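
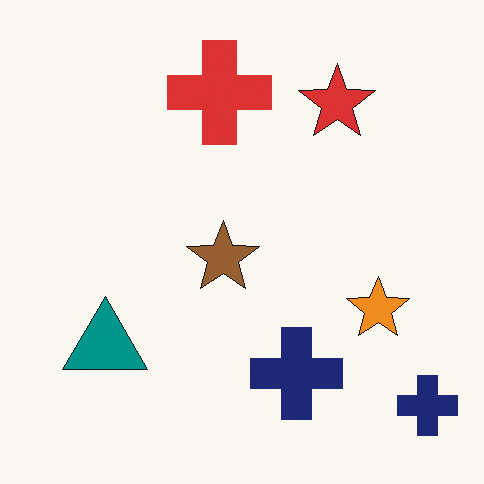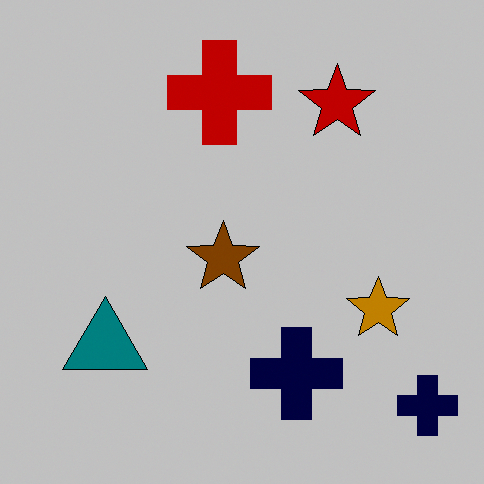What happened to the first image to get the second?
It was aggressively posterized.

Each flat color has snapped to a coarser quantized level — most visibly, the near-white background has dropped to a flat grey.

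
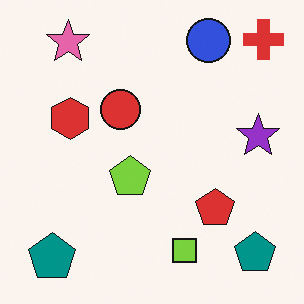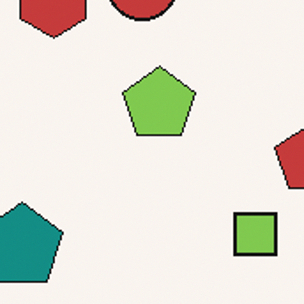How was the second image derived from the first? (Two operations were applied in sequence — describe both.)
The transformation is: slightly desaturated, then cropped to a noticeably smaller region and rescaled.

All colors are more muted and greyish — a global saturation change. The visible shapes are larger and the field of view is narrower; shapes near the original edges may be partly or wholly outside the frame — a crop-and-rescale.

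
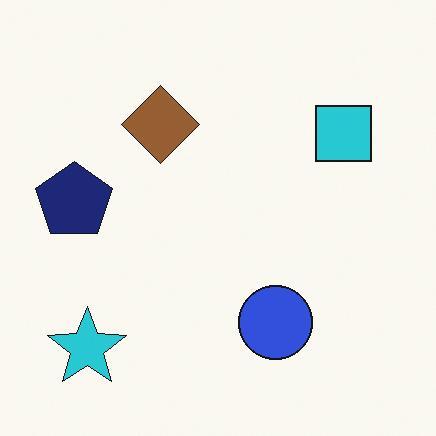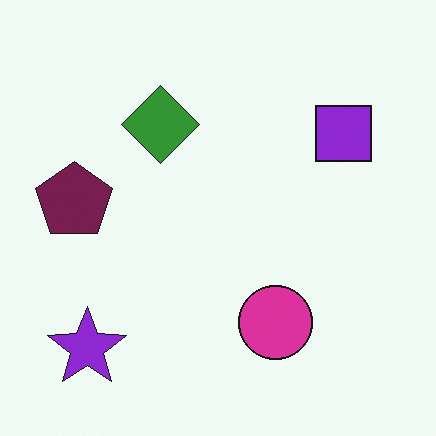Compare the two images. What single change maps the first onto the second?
Hue-shifted by a moderate amount.

Every shape's color has rotated by the same amount around the hue wheel — a uniform hue shift.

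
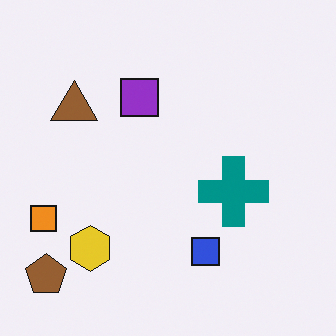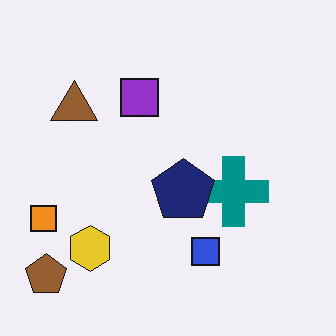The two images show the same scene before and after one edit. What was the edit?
Overlaid with an additional navy pentagon.

A navy pentagon appears in the second image that is absent from the first.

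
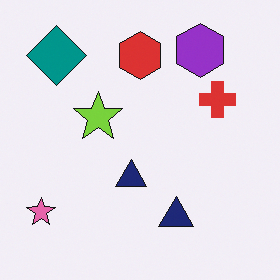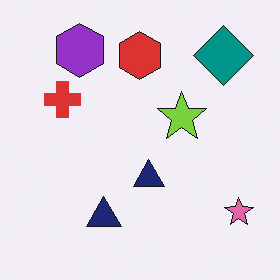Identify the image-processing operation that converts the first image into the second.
Flipped horizontally (left ↔ right).

The pink star is in the bottom-left of the first image and the bottom-right of the second — shapes on opposite sides of the vertical midline have swapped in a mirror flip.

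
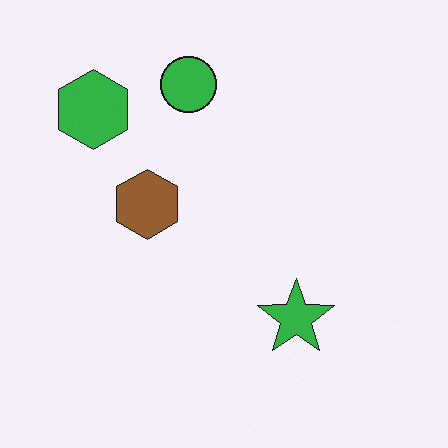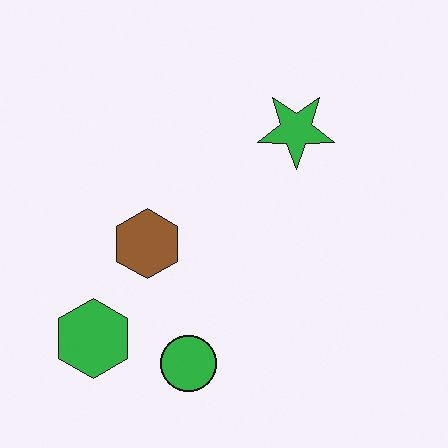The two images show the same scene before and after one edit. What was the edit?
Flipped vertically (top ↔ bottom).

The green circle is in the top of the first image and the bottom of the second — shapes on opposite sides of the horizontal midline have swapped in a mirror flip.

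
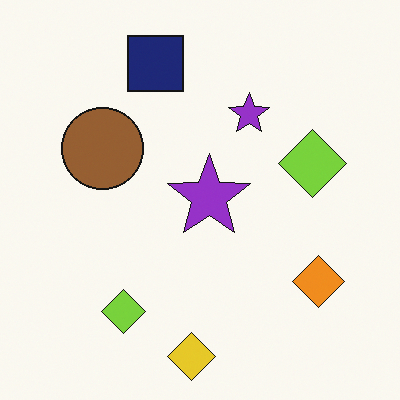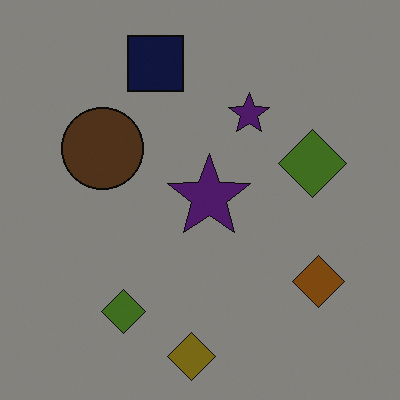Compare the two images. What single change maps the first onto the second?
It was substantially darkened.

Every pixel — background and shapes alike — is uniformly darkened.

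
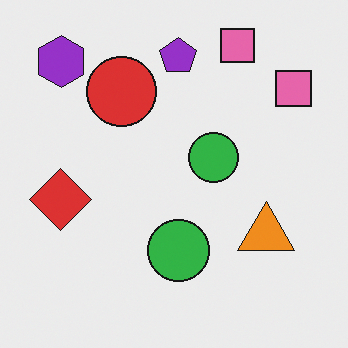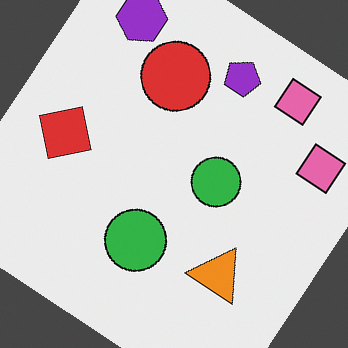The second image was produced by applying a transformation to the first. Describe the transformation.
The image was rotated clockwise by a large amount — several tens of degrees.

Every shape is tilted by the same angle and the image corners show triangular fill wedges — a whole-image rotation by a non-right angle.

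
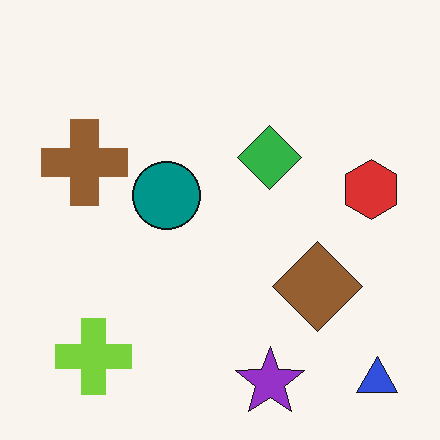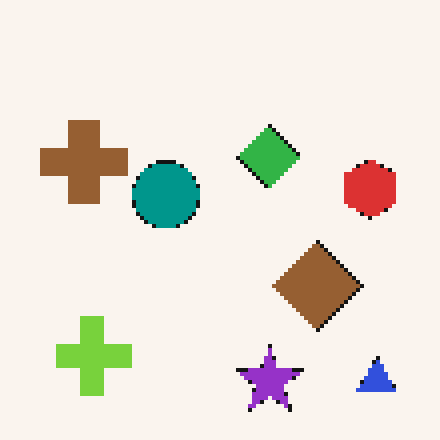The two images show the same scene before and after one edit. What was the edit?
Mildly pixelated.

Shapes are reduced to large square blocks; fine edges and outlines are lost — a downscale-then-upscale (mosaic) effect.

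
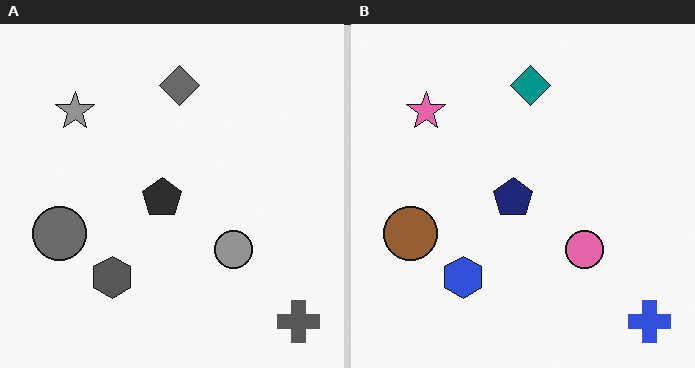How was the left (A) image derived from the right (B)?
The transformation is: converted to grayscale.

All color is removed — every shape is now a shade of grey.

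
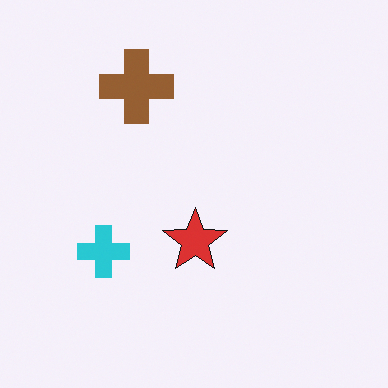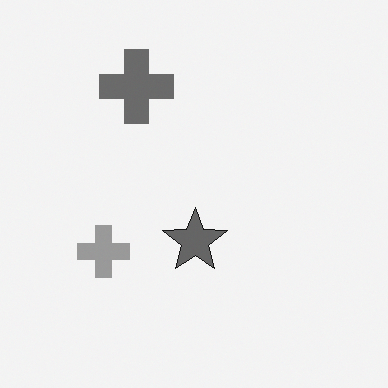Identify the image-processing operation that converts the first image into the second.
The second image is the first converted to grayscale.

All color is removed — every shape is now a shade of grey.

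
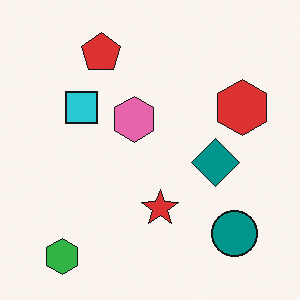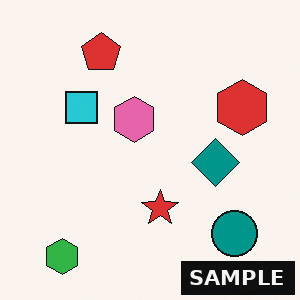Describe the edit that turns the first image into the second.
This is the original image watermarked with the text "SAMPLE" in the lower-right corner.

A dark label reading "SAMPLE" appears in the lower-right corner.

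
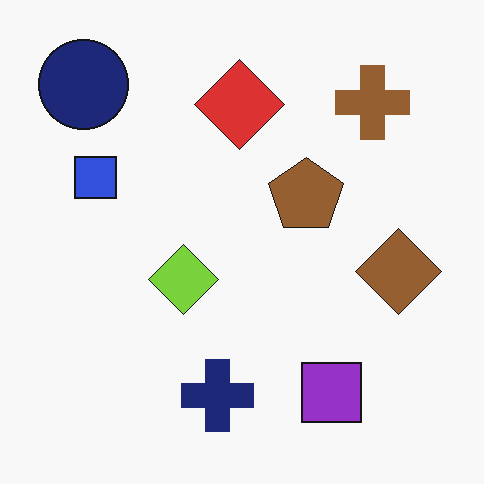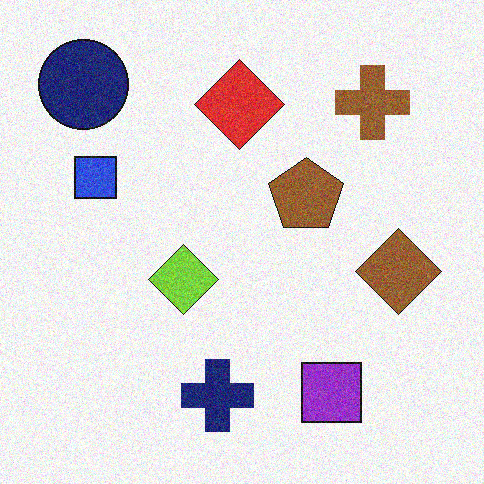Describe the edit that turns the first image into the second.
Degraded with moderate additive noise.

Random speckle covers the whole image, including the flat background.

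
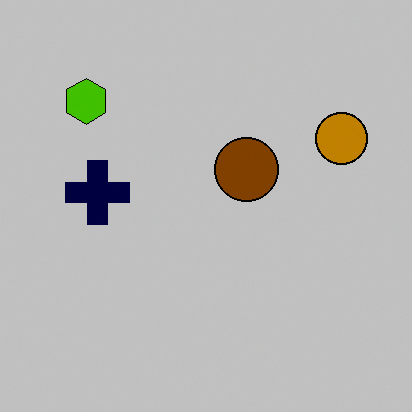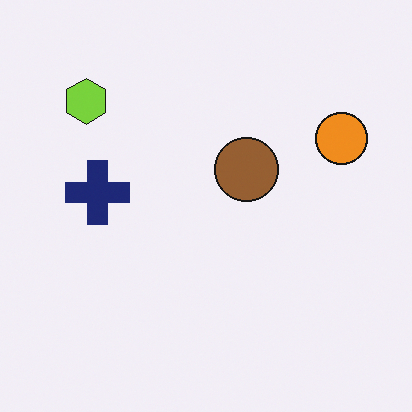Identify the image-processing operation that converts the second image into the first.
Aggressively posterized.

Each flat color has snapped to a coarser quantized level — most visibly, the near-white background has dropped to a flat grey.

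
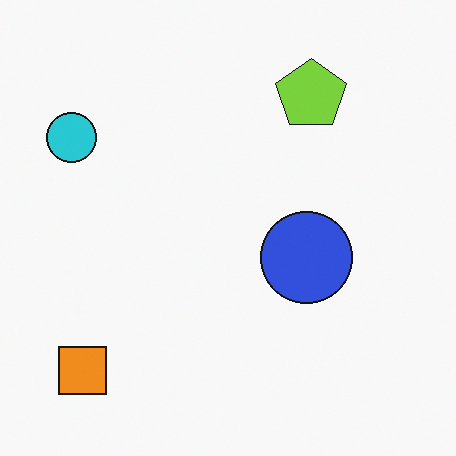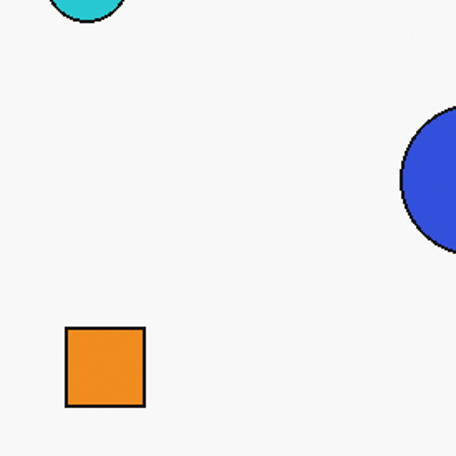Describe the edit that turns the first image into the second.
The second image is the first cropped tightly and scaled back up.

The visible shapes are larger and the field of view is narrower; shapes near the original edges may be partly or wholly outside the frame — a crop-and-rescale.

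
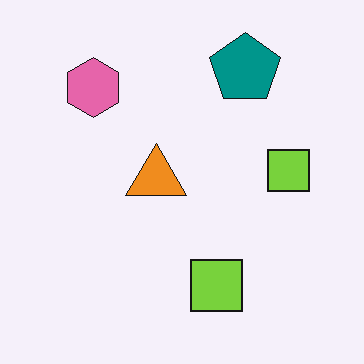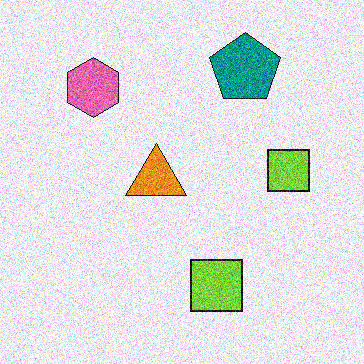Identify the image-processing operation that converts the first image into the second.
Degraded with heavy additive noise.

Random speckle covers the whole image, including the flat background.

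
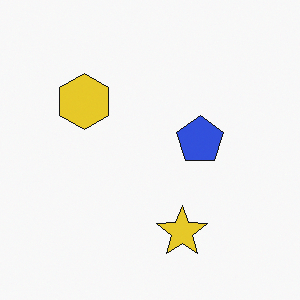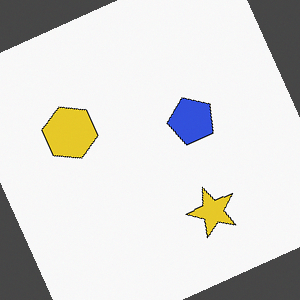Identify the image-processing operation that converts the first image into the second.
Rotated counter-clockwise by a clearly visible amount.

Every shape is tilted by the same angle and the image corners show triangular fill wedges — a whole-image rotation by a non-right angle.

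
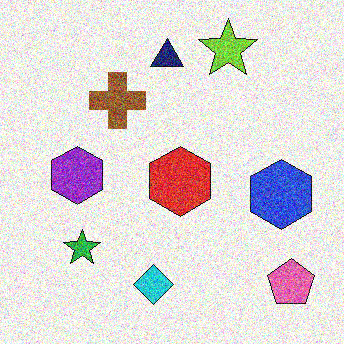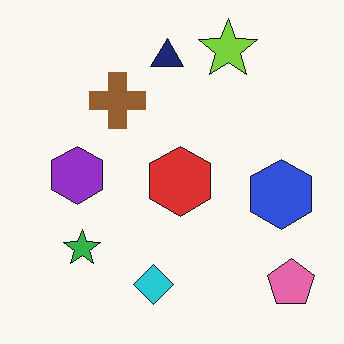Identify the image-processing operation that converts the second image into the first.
The image was degraded with strong gaussian noise.

Random speckle covers the whole image, including the flat background.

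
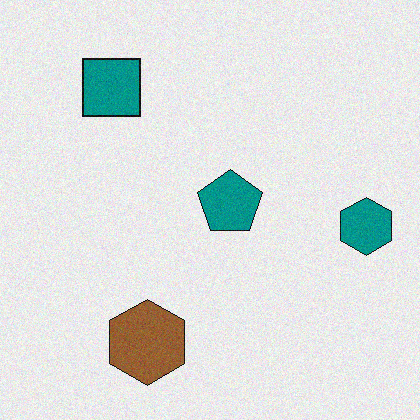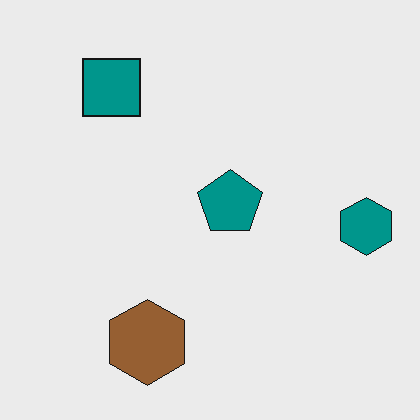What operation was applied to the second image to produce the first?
It was degraded with subtle gaussian noise.

Random speckle covers the whole image, including the flat background.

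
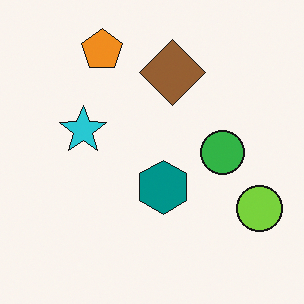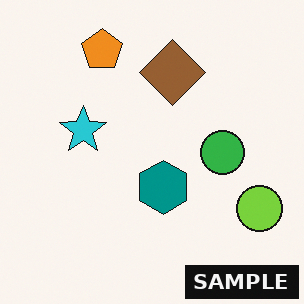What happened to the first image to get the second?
The image was watermarked with the text "SAMPLE" in the lower-right corner.

A dark label reading "SAMPLE" appears in the lower-right corner.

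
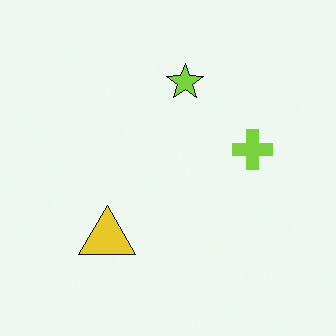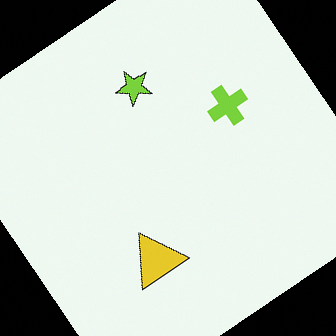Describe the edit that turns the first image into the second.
The second image is the first rotated counter-clockwise by a large amount — several tens of degrees.

Every shape is tilted by the same angle and the image corners show triangular fill wedges — a whole-image rotation by a non-right angle.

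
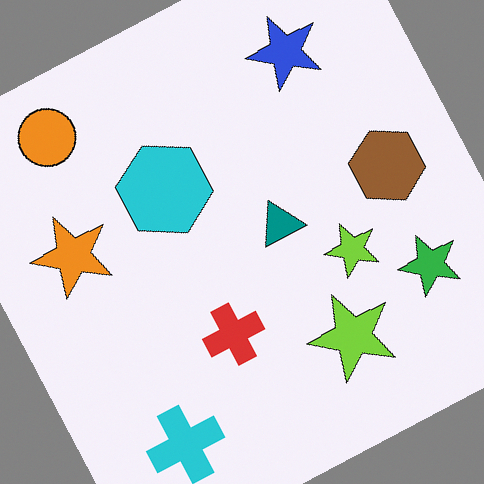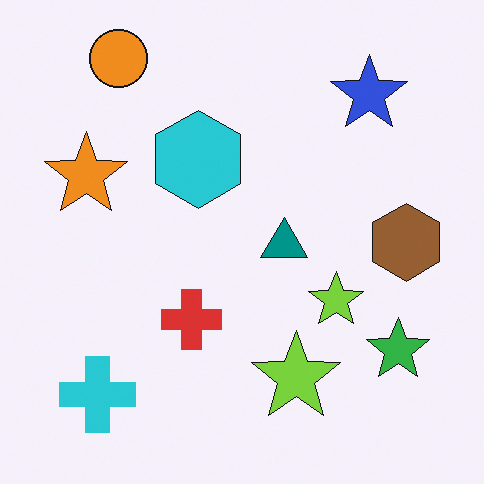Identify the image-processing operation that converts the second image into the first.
The first image is the second rotated counter-clockwise by a moderate amount.

Every shape is tilted by the same angle and the image corners show triangular fill wedges — a whole-image rotation by a non-right angle.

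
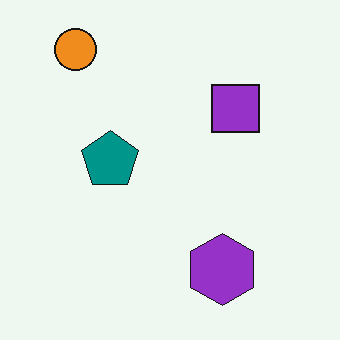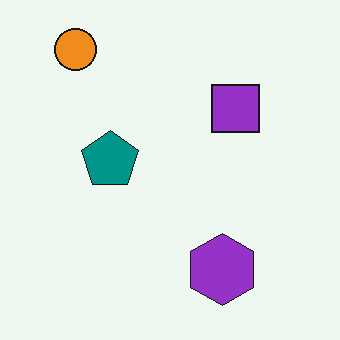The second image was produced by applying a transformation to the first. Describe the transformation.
The second image is the first given moderate JPEG compression.

Blocky 8×8 compression artifacts appear around shape edges and the flat background shows ringing — characteristic JPEG degradation.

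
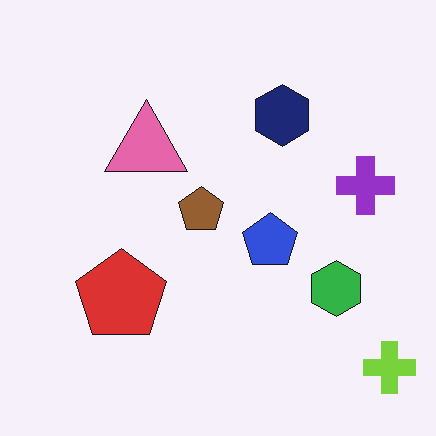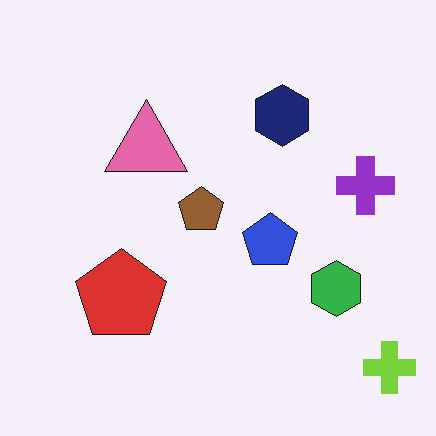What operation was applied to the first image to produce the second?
The second image is the first JPEG-compressed with visible artifacts.

Blocky 8×8 compression artifacts appear around shape edges and the flat background shows ringing — characteristic JPEG degradation.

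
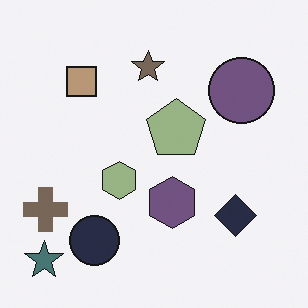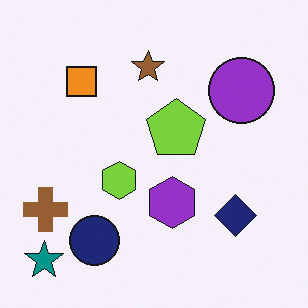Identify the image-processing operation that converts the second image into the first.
The image was made much more muted (saturation change).

All colors are more muted and greyish — a global saturation change.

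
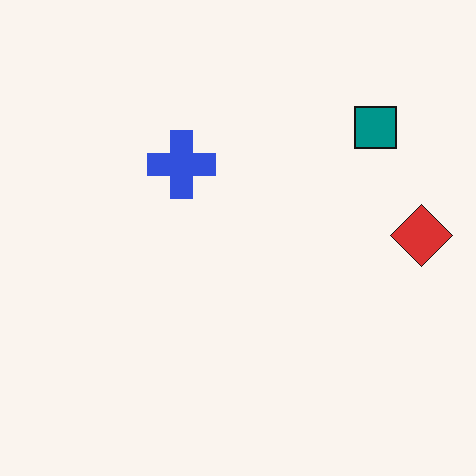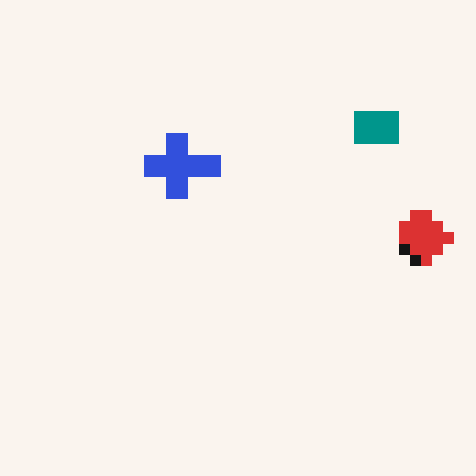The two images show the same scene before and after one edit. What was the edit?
It was heavily pixelated into large blocks.

Shapes are reduced to large square blocks; fine edges and outlines are lost — a downscale-then-upscale (mosaic) effect.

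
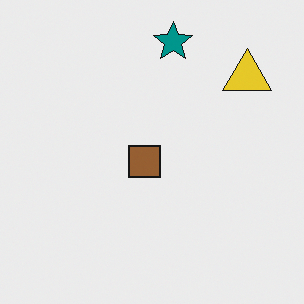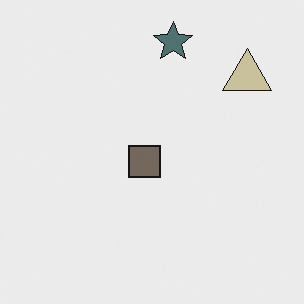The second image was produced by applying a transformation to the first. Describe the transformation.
This is the original image made much more muted (saturation change).

All colors are more muted and greyish — a global saturation change.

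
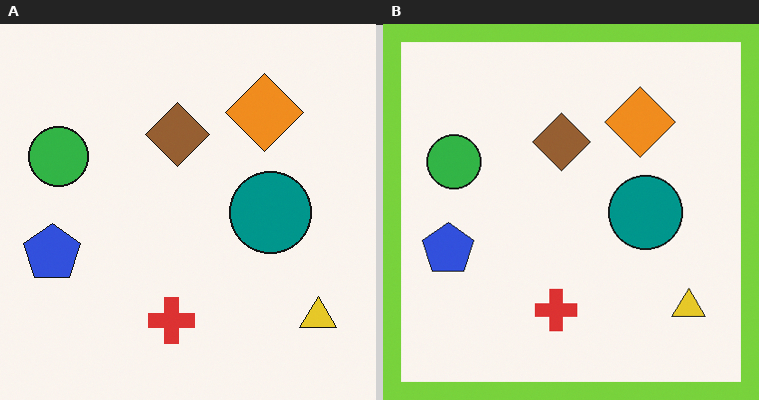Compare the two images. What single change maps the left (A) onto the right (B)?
This is the original image framed with a lime border.

A solid lime frame runs around the edge of the right (B) image, with the content slightly shrunk inside it.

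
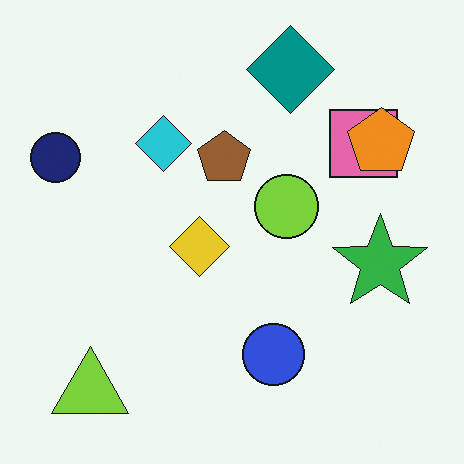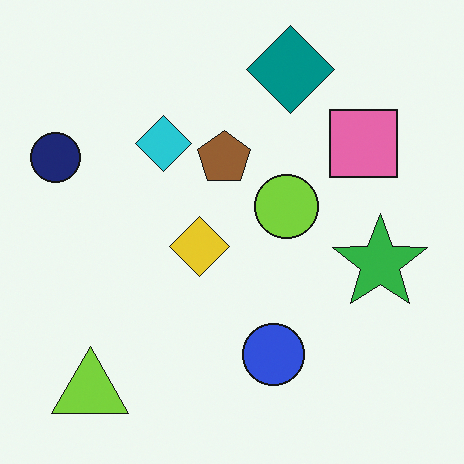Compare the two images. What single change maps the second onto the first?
The transformation is: overlaid with an additional orange pentagon.

An orange pentagon appears in the first image that is absent from the second.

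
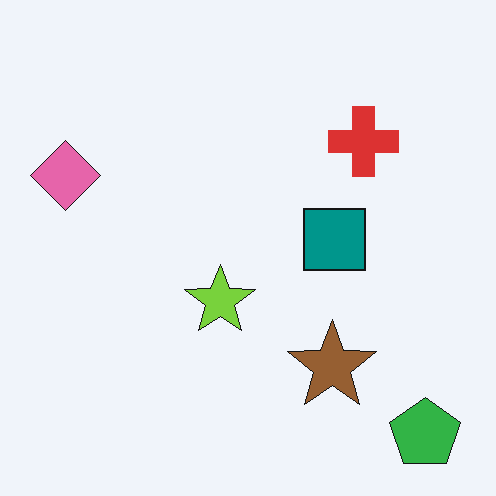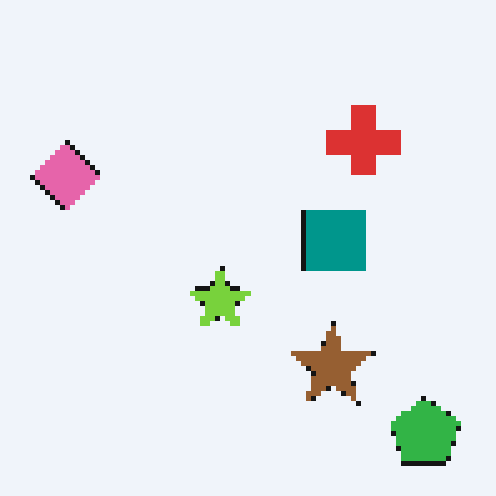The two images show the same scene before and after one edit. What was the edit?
The image was mildly pixelated.

Shapes are reduced to large square blocks; fine edges and outlines are lost — a downscale-then-upscale (mosaic) effect.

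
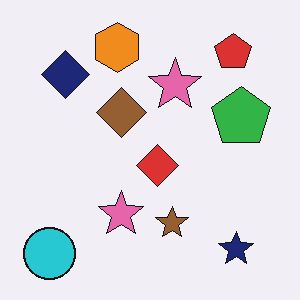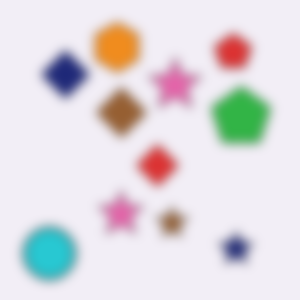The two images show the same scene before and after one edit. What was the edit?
The image was heavily blurred.

Shape edges and outlines are uniformly softened across the whole image.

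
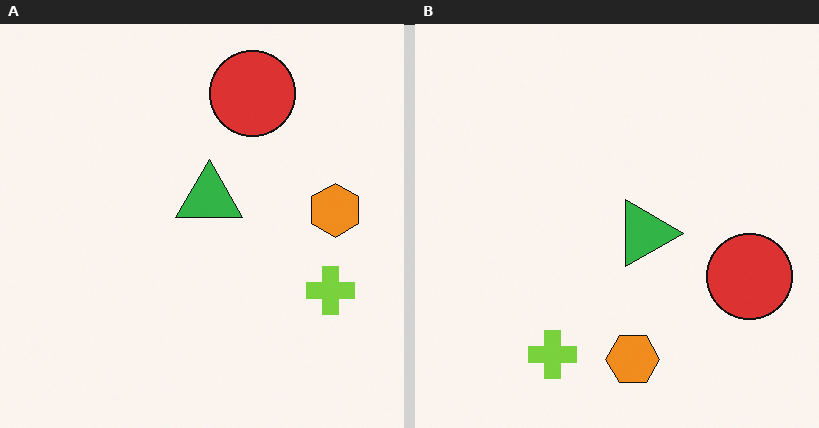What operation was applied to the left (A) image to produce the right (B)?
The right (B) image is the left (A) rotated 90° clockwise.

The lime cross sits in the right of the left (A) image and the bottom of the right (B) — consistent with a whole-image 90° clockwise rotation.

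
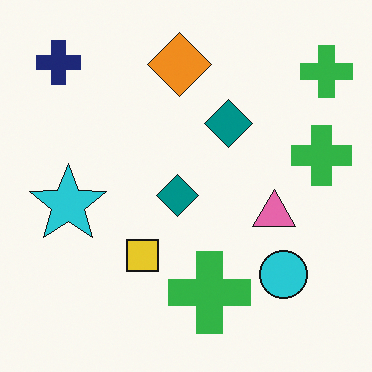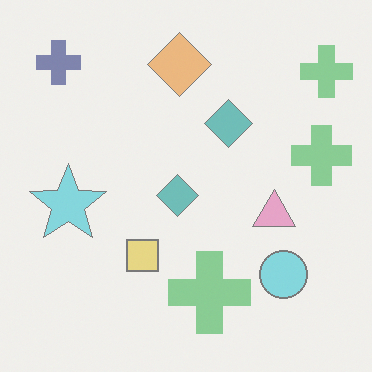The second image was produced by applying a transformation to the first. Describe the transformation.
The second image is the first given much lower contrast.

Tones are pushed toward mid-grey across the whole image — a global contrast change.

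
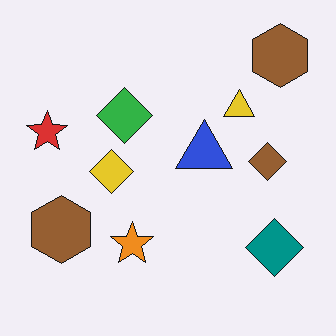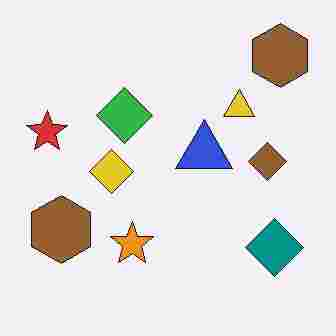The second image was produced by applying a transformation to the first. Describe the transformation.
It was degraded with heavy JPEG compression.

Blocky 8×8 compression artifacts appear around shape edges and the flat background shows ringing — characteristic JPEG degradation.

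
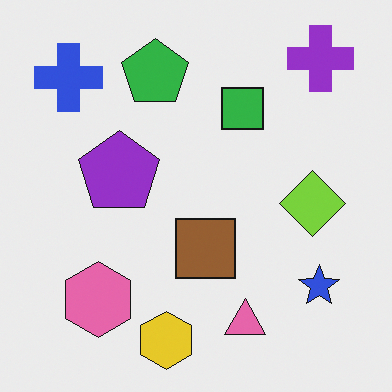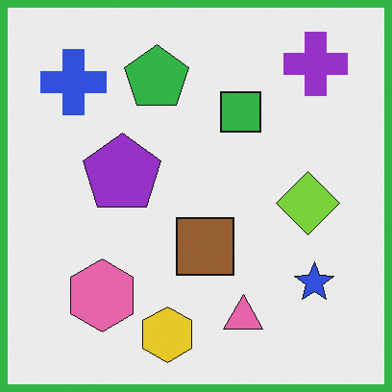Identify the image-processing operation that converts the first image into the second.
This is the original image framed with a green border.

A solid green frame runs around the edge of the second image, with the content slightly shrunk inside it.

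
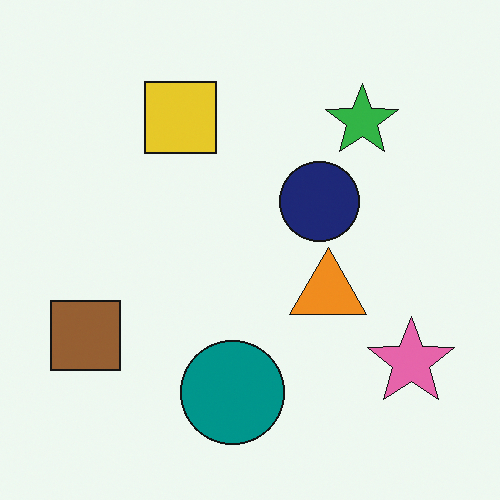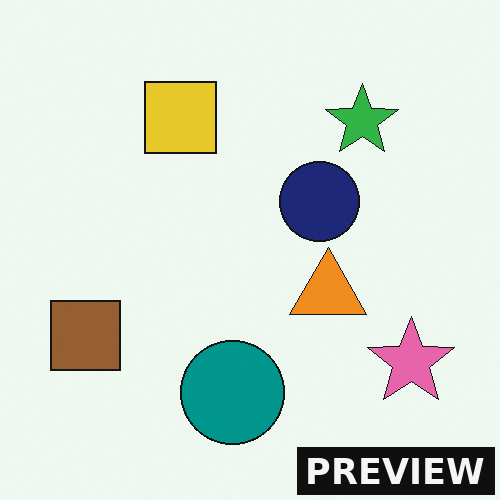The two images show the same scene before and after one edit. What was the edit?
The transformation is: watermarked with the text "PREVIEW" in the lower-right corner.

A dark label reading "PREVIEW" appears in the lower-right corner.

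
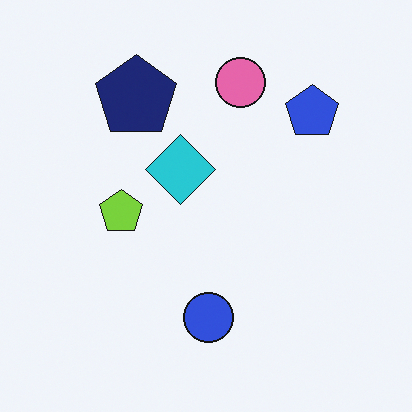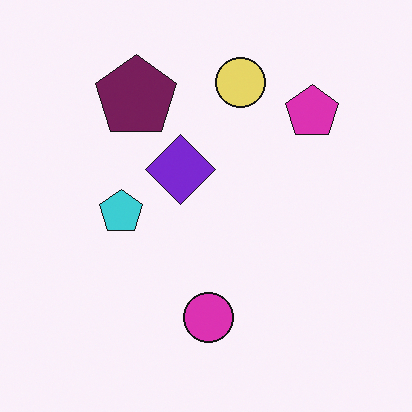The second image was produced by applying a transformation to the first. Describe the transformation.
This is the original image hue-shifted by a moderate amount.

Every shape's color has rotated by the same amount around the hue wheel — a uniform hue shift.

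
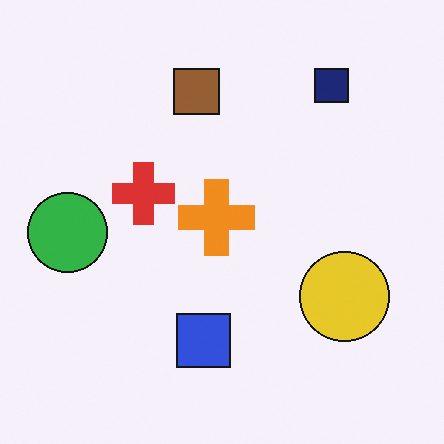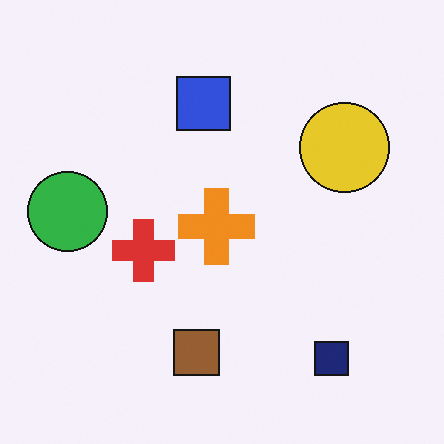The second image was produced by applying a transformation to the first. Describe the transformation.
This is the original image flipped vertically (top ↔ bottom).

The navy square is in the top-right of the first image and the bottom-right of the second — shapes on opposite sides of the horizontal midline have swapped in a mirror flip.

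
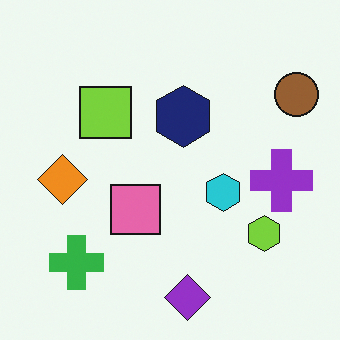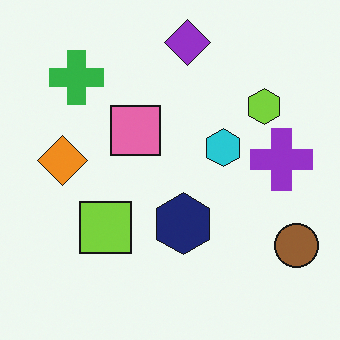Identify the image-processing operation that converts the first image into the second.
This is the original image flipped vertically (top ↔ bottom).

The purple diamond is in the bottom of the first image and the top of the second — shapes on opposite sides of the horizontal midline have swapped in a mirror flip.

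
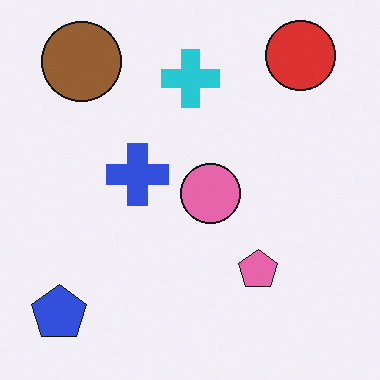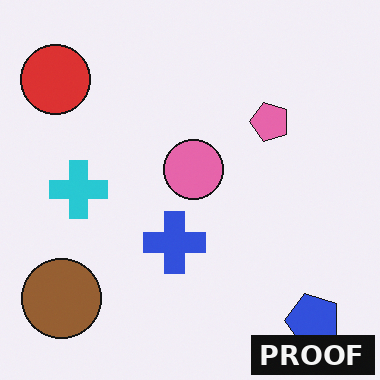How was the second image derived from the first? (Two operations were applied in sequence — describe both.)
Rotated 90° counter-clockwise, then watermarked with the text "PROOF" in the lower-right corner.

The blue pentagon sits in the bottom-left of the first image and the bottom-right of the second — consistent with a whole-image 90° counter-clockwise rotation. A dark label reading "PROOF" appears in the lower-right corner.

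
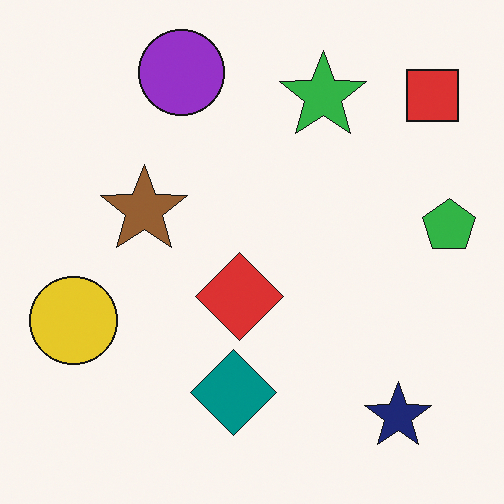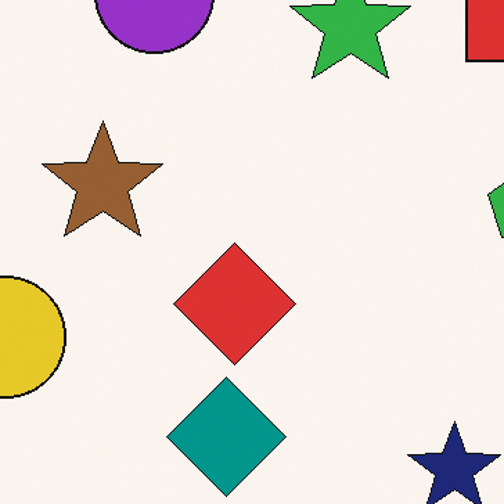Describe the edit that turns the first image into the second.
The transformation is: cropped to a modestly smaller region and rescaled.

The visible shapes are larger and the field of view is narrower; shapes near the original edges may be partly or wholly outside the frame — a crop-and-rescale.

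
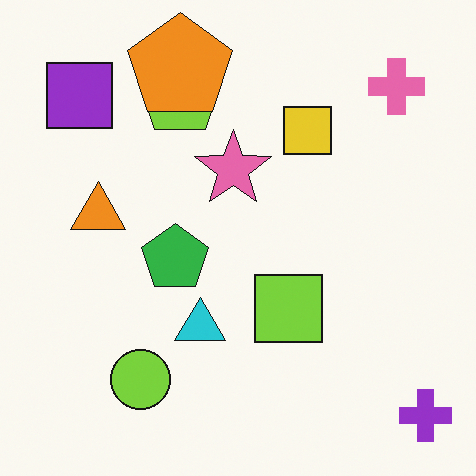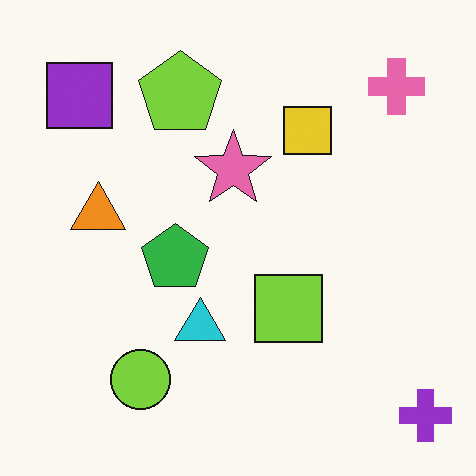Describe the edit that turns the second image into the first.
It was overlaid with an additional orange pentagon.

An orange pentagon appears in the first image that is absent from the second.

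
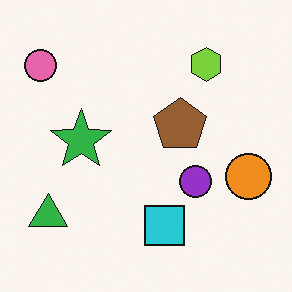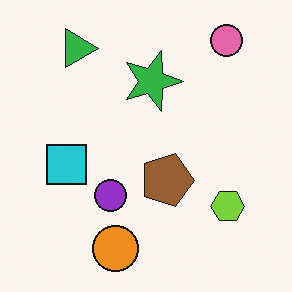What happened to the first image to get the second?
The image was rotated 90° clockwise.

The pink circle sits in the top-left of the first image and the top-right of the second — consistent with a whole-image 90° clockwise rotation.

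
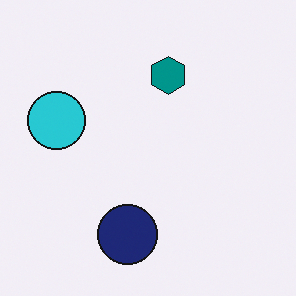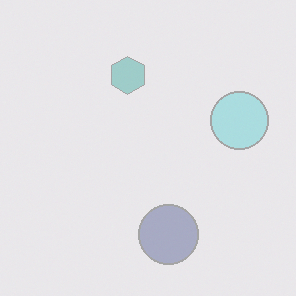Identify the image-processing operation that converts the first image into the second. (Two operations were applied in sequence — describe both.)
The transformation is: flipped horizontally (left ↔ right), then given much lower contrast.

The cyan circle is in the left of the first image and the right of the second — shapes on opposite sides of the vertical midline have swapped in a mirror flip. Tones are pushed toward mid-grey across the whole image — a global contrast change.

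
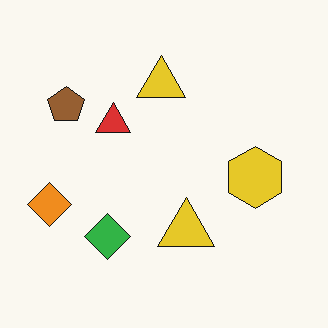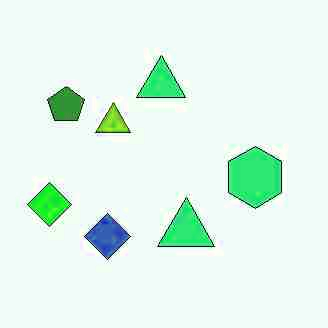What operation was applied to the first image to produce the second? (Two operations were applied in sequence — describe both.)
The second image is the first degraded with heavy JPEG compression, then hue-shifted by a moderate amount.

Blocky 8×8 compression artifacts appear around shape edges and the flat background shows ringing — characteristic JPEG degradation. Every shape's color has rotated by the same amount around the hue wheel — a uniform hue shift.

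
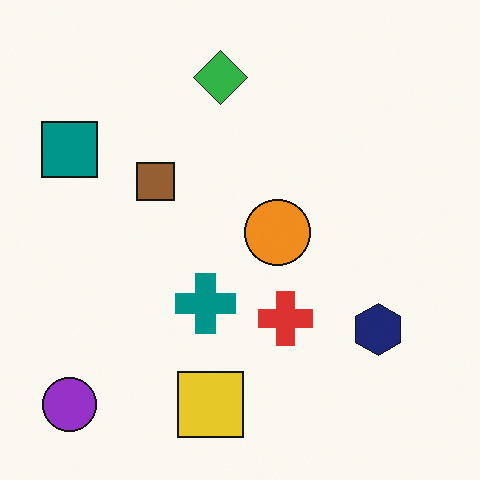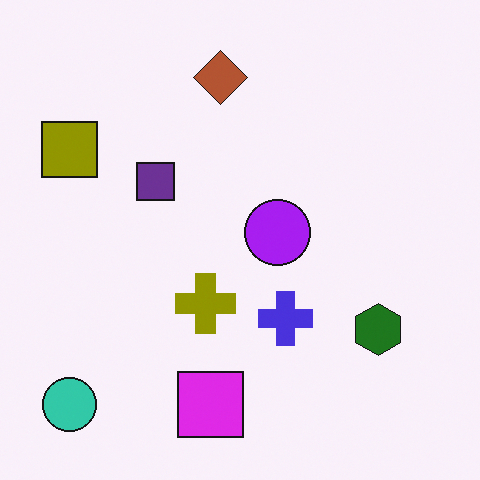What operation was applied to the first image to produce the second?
Hue-shifted through roughly half the color wheel.

Every shape's color has rotated by the same amount around the hue wheel — a uniform hue shift.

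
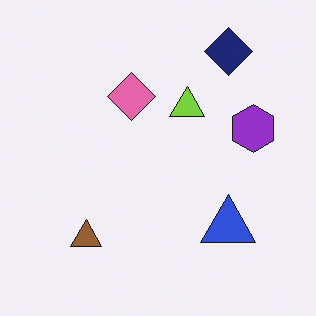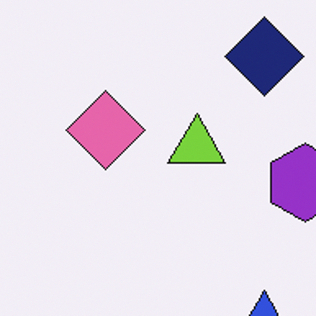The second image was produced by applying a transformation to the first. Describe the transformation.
This is the original image cropped tightly and scaled back up.

The visible shapes are larger and the field of view is narrower; shapes near the original edges may be partly or wholly outside the frame — a crop-and-rescale.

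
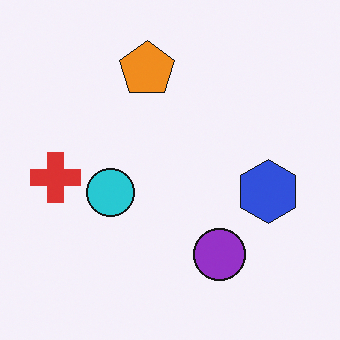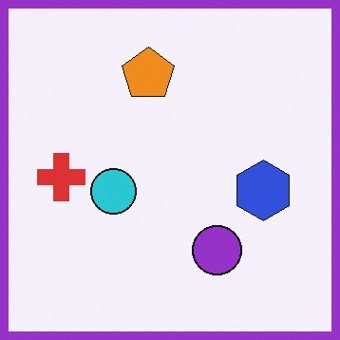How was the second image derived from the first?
The image was framed with a purple border.

A solid purple frame runs around the edge of the second image, with the content slightly shrunk inside it.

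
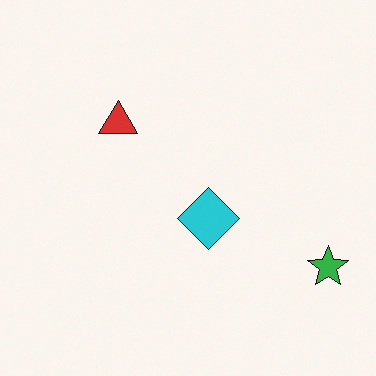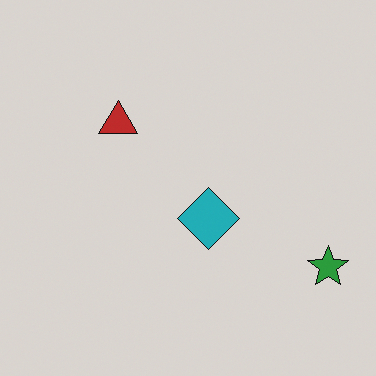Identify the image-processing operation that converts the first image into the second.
The transformation is: darkened a little.

Every pixel — background and shapes alike — is uniformly darkened.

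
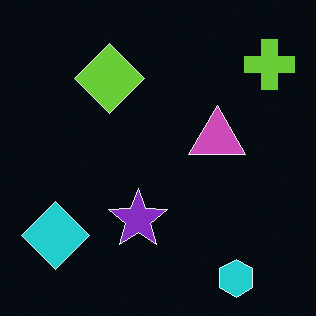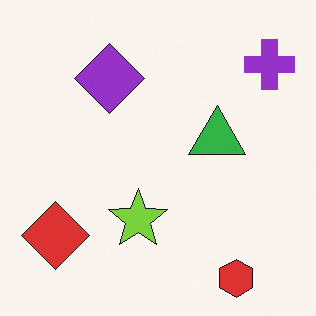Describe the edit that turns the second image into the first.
This is the original image color-inverted (negative).

The light background has become dark and every shape's color is its complement — a photographic negative.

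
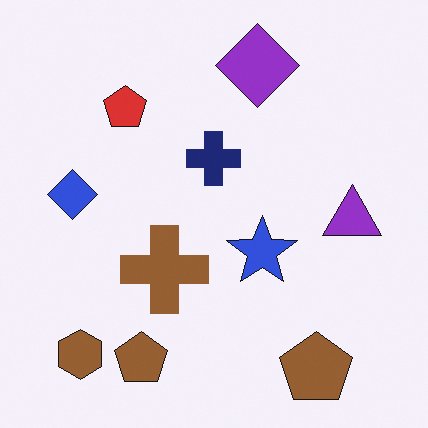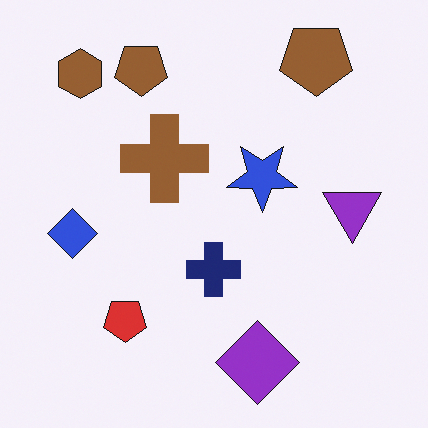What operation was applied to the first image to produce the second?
It was flipped vertically (top ↔ bottom).

The purple diamond is in the top of the first image and the bottom of the second — shapes on opposite sides of the horizontal midline have swapped in a mirror flip.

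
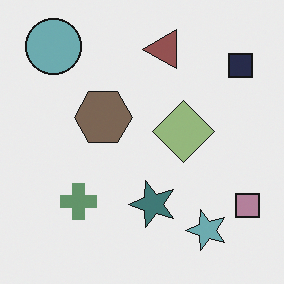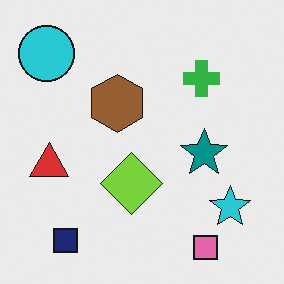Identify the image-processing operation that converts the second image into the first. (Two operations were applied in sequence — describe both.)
The first image is the second transposed (reflected across the top-left ↔ bottom-right diagonal), then heavily desaturated.

Shapes have swapped their row and column positions — what was in the top-right is now in the bottom-left — a diagonal reflection. All colors are more muted and greyish — a global saturation change.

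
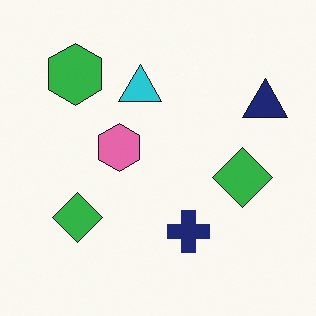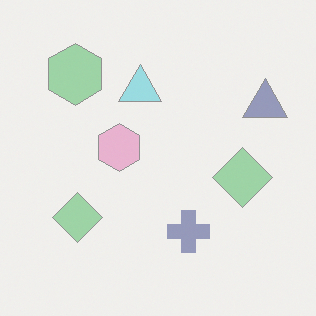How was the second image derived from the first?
The second image is the first washed out (contrast reduced).

Tones are pushed toward mid-grey across the whole image — a global contrast change.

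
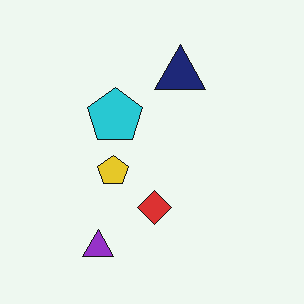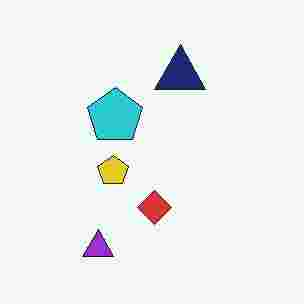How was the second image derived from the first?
The second image is the first degraded with heavy JPEG compression.

Blocky 8×8 compression artifacts appear around shape edges and the flat background shows ringing — characteristic JPEG degradation.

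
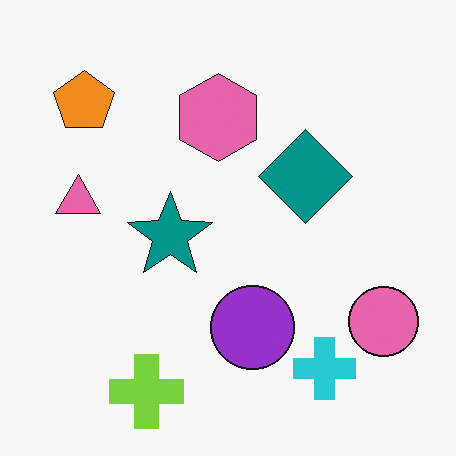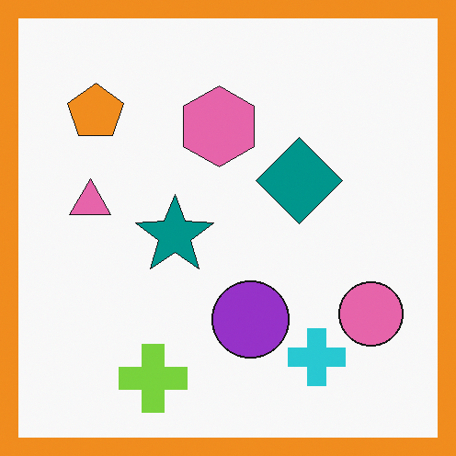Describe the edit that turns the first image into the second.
The second image is the first framed with a orange border.

A solid orange frame runs around the edge of the second image, with the content slightly shrunk inside it.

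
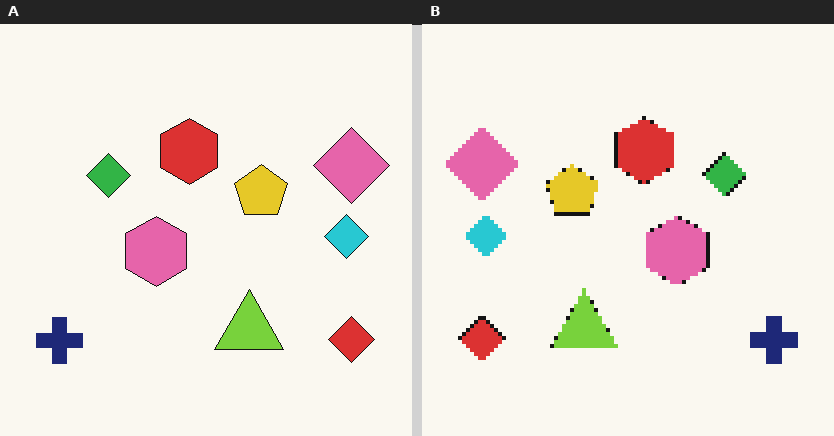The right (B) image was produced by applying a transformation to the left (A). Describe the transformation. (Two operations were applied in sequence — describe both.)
It was flipped horizontally (left ↔ right), then mildly pixelated.

The navy cross is in the bottom-left of the left (A) image and the bottom-right of the right (B) — shapes on opposite sides of the vertical midline have swapped in a mirror flip. Shapes are reduced to large square blocks; fine edges and outlines are lost — a downscale-then-upscale (mosaic) effect.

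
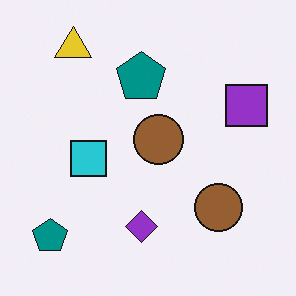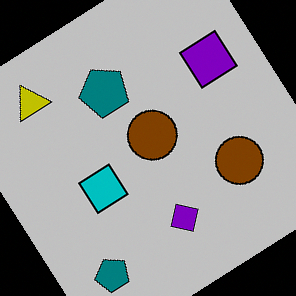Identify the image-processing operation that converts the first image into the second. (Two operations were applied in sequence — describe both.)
Aggressively posterized, then rotated counter-clockwise by a large amount — several tens of degrees.

Each flat color has snapped to a coarser quantized level — most visibly, the near-white background has dropped to a flat grey. Every shape is tilted by the same angle and the image corners show triangular fill wedges — a whole-image rotation by a non-right angle.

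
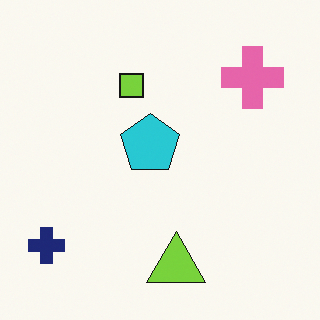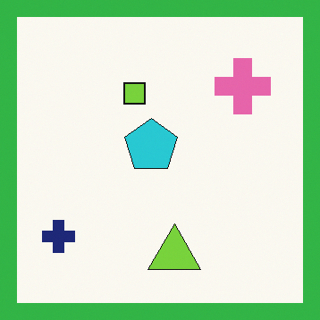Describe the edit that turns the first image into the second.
The image was framed with a green border.

A solid green frame runs around the edge of the second image, with the content slightly shrunk inside it.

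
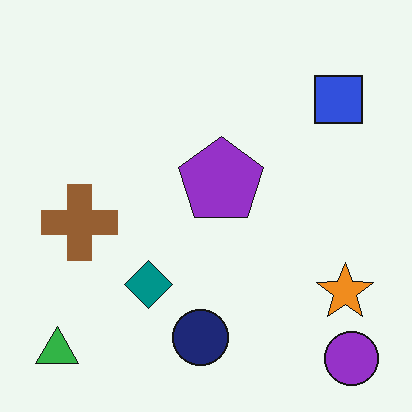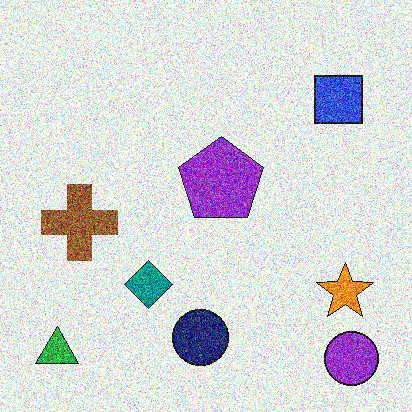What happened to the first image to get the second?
This is the original image degraded with a thick layer of grain.

Random speckle covers the whole image, including the flat background.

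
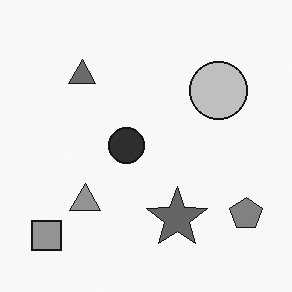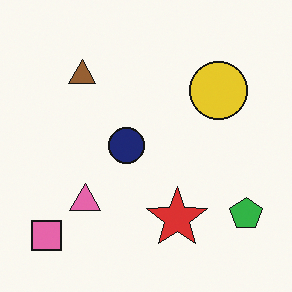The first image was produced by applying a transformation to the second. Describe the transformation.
The image was converted to grayscale.

All color is removed — every shape is now a shade of grey.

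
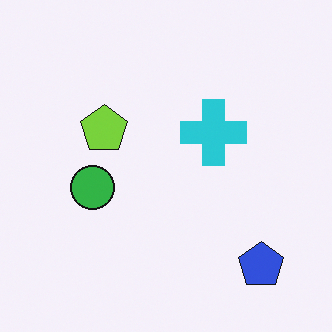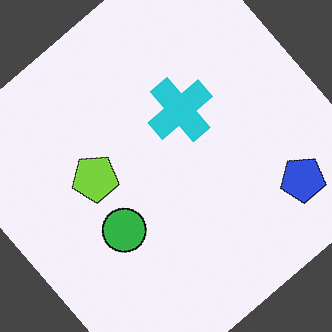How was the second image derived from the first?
It was rotated counter-clockwise by a large amount — several tens of degrees.

Every shape is tilted by the same angle and the image corners show triangular fill wedges — a whole-image rotation by a non-right angle.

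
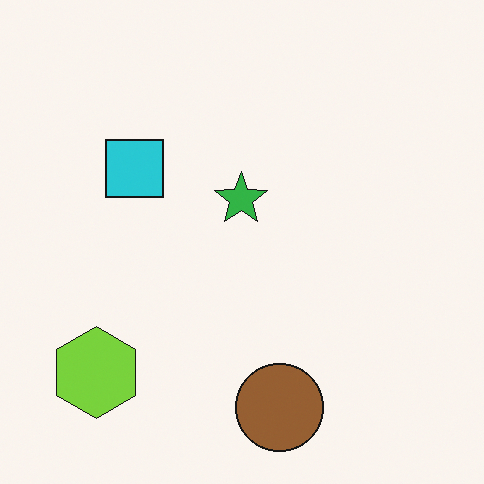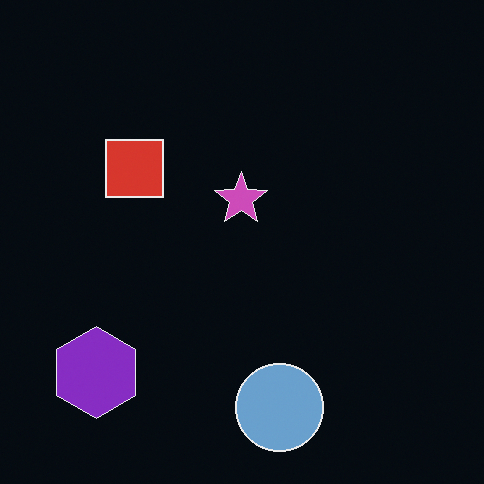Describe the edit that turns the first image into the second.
The image was color-inverted (negative).

The light background has become dark and every shape's color is its complement — a photographic negative.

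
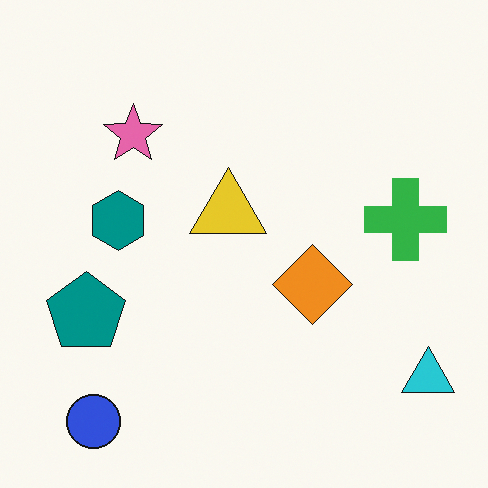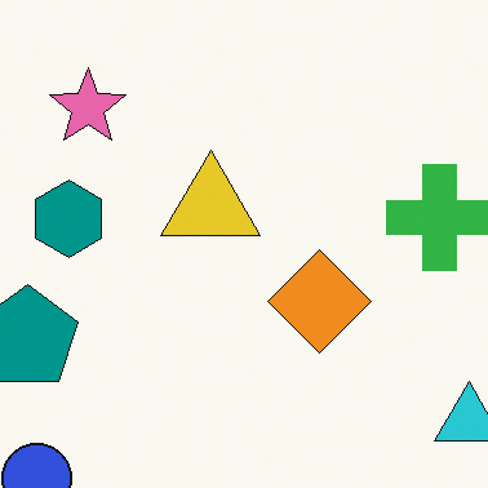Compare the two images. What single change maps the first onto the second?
The second image is the first cropped slightly and scaled back up.

The visible shapes are larger and the field of view is narrower; shapes near the original edges may be partly or wholly outside the frame — a crop-and-rescale.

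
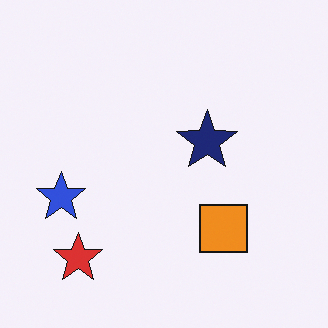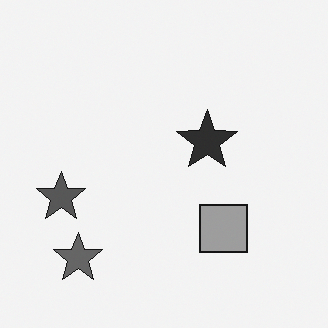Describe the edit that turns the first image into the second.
This is the original image converted to grayscale.

All color is removed — every shape is now a shade of grey.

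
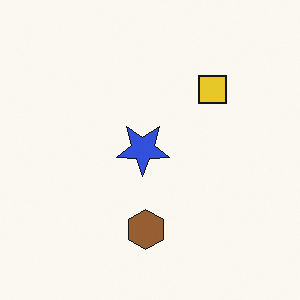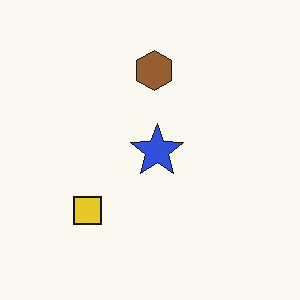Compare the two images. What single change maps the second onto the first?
This is the original image rotated 180°.

The yellow square sits in the bottom-left of the second image and the top-right of the first — consistent with a whole-image 180° rotation.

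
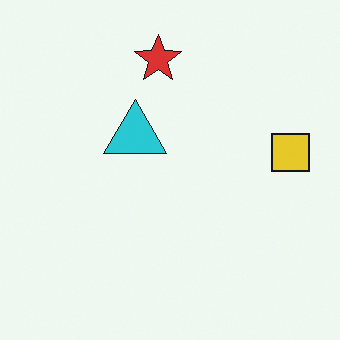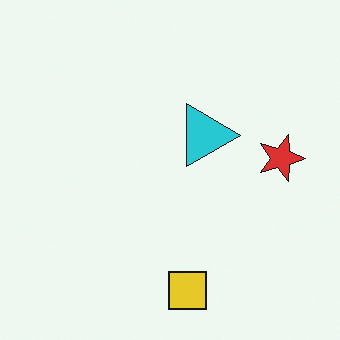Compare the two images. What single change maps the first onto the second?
Rotated 90° clockwise.

The yellow square sits in the right of the first image and the bottom of the second — consistent with a whole-image 90° clockwise rotation.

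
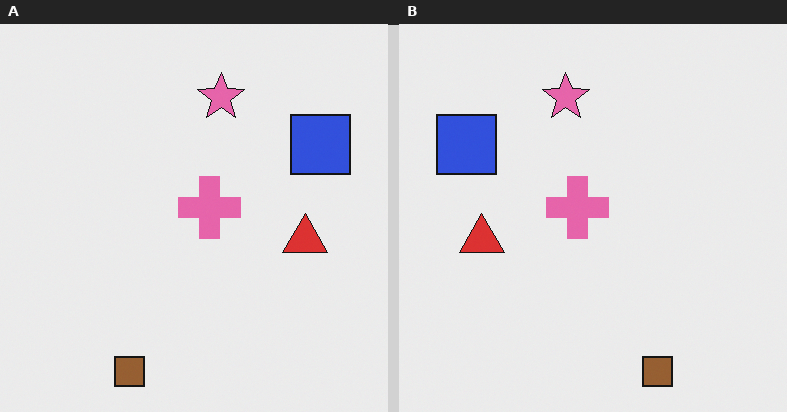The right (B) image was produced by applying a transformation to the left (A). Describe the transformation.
The transformation is: flipped horizontally (left ↔ right).

The blue square is in the top-right of the left (A) image and the top-left of the right (B) — shapes on opposite sides of the vertical midline have swapped in a mirror flip.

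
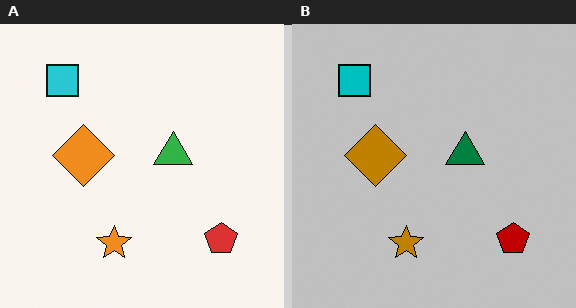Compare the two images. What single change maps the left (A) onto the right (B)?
This is the original image aggressively posterized.

Each flat color has snapped to a coarser quantized level — most visibly, the near-white background has dropped to a flat grey.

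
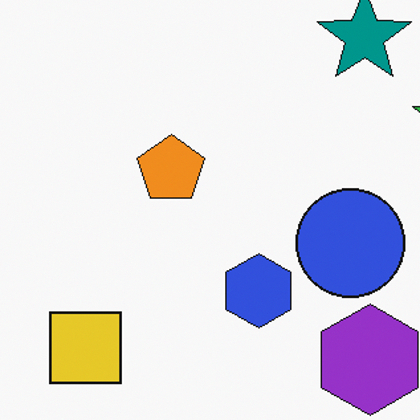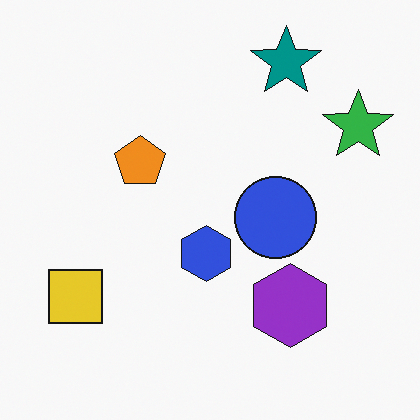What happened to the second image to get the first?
The first image is the second cropped to a modestly smaller region and rescaled.

The visible shapes are larger and the field of view is narrower; shapes near the original edges may be partly or wholly outside the frame — a crop-and-rescale.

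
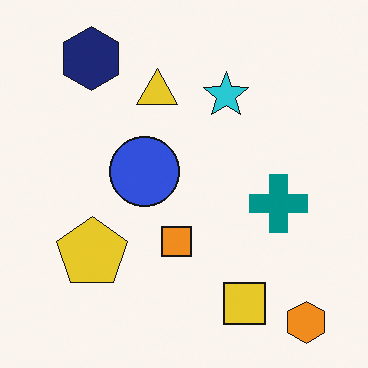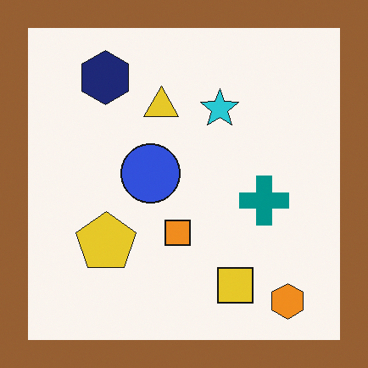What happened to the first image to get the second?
The transformation is: framed with a brown border.

A solid brown frame runs around the edge of the second image, with the content slightly shrunk inside it.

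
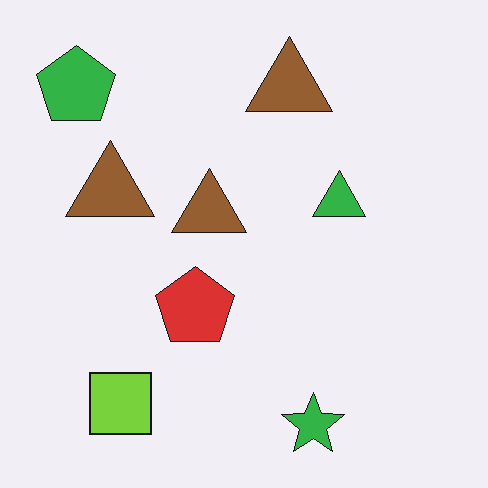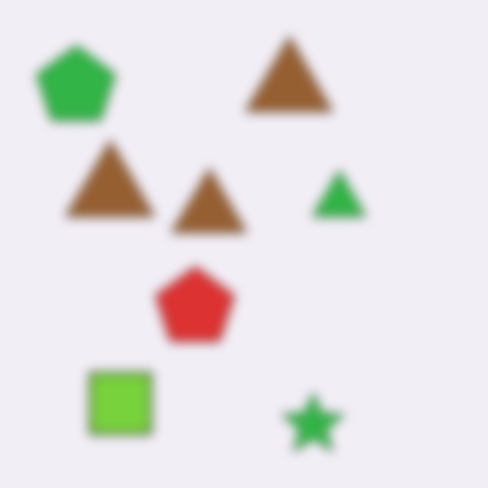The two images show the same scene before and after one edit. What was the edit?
The transformation is: strongly gaussian-blurred.

Shape edges and outlines are uniformly softened across the whole image.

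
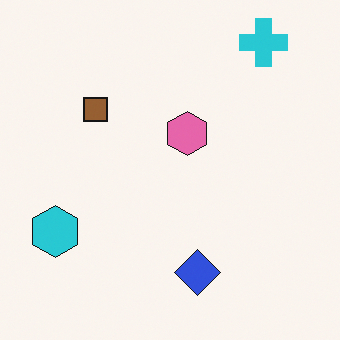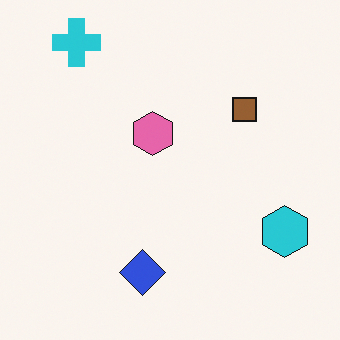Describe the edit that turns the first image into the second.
The image was flipped horizontally (left ↔ right).

The cyan hexagon is in the bottom-left of the first image and the bottom-right of the second — shapes on opposite sides of the vertical midline have swapped in a mirror flip.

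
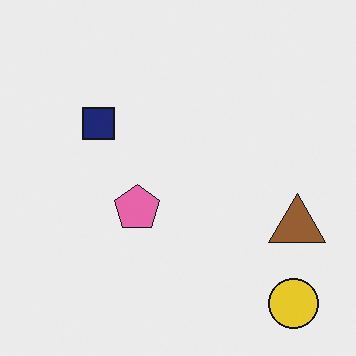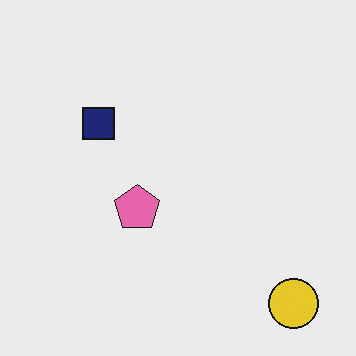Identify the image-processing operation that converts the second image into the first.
The transformation is: overlaid with an additional brown triangle.

A brown triangle appears in the first image that is absent from the second.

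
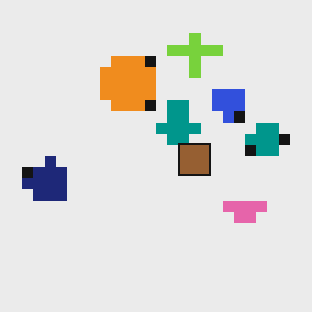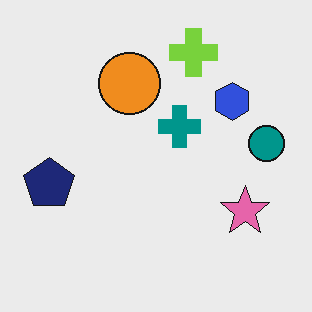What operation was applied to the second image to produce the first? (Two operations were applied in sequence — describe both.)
This is the original image coarsely pixelated, then overlaid with an additional brown square.

Shapes are reduced to large square blocks; fine edges and outlines are lost — a downscale-then-upscale (mosaic) effect. A brown square appears in the first image that is absent from the second.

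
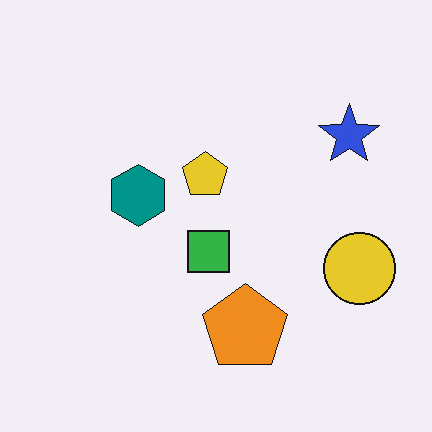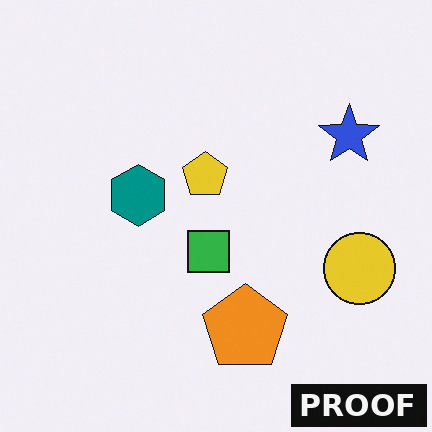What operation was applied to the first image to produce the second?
This is the original image watermarked with the text "PROOF" in the lower-right corner.

A dark label reading "PROOF" appears in the lower-right corner.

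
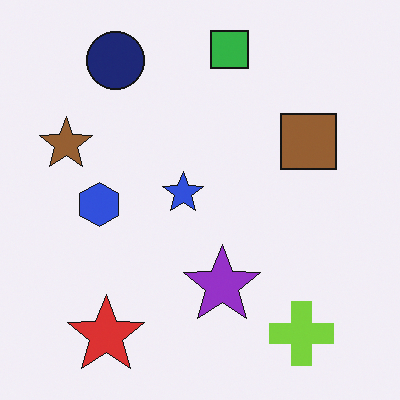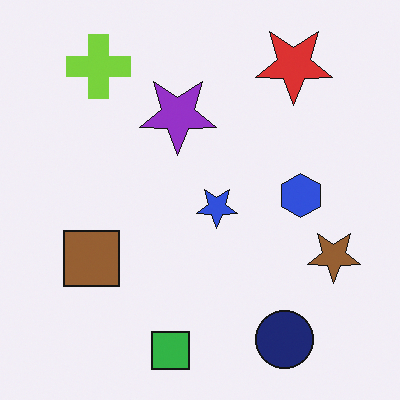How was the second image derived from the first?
This is the original image rotated 180°.

The lime cross sits in the bottom-right of the first image and the top-left of the second — consistent with a whole-image 180° rotation.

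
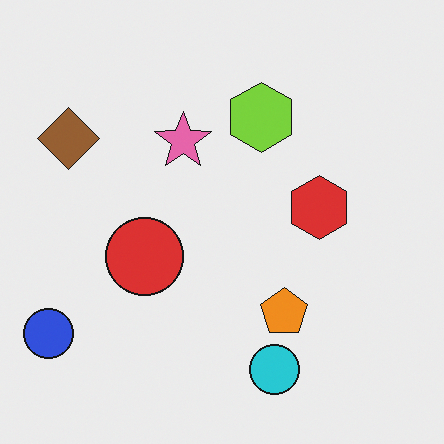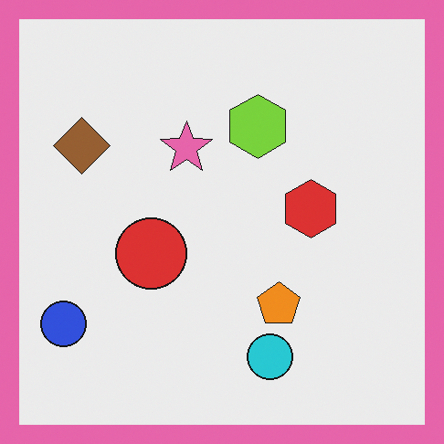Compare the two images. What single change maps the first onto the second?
The second image is the first framed with a pink border.

A solid pink frame runs around the edge of the second image, with the content slightly shrunk inside it.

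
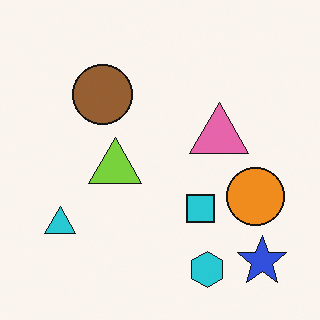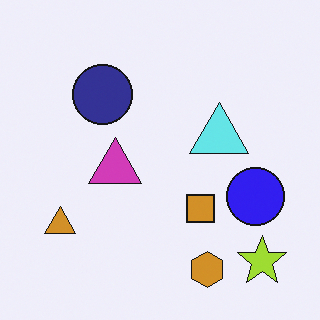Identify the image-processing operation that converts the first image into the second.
This is the original image hue-shifted by a large amount.

Every shape's color has rotated by the same amount around the hue wheel — a uniform hue shift.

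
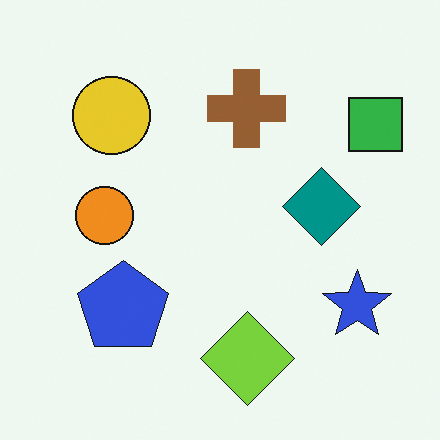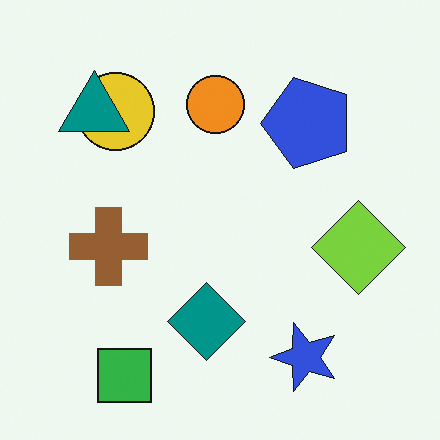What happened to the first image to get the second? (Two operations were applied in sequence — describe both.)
It was transposed (reflected across the top-left ↔ bottom-right diagonal), then overlaid with an additional teal triangle.

Shapes have swapped their row and column positions — what was in the top-right is now in the bottom-left — a diagonal reflection. A teal triangle appears in the second image that is absent from the first.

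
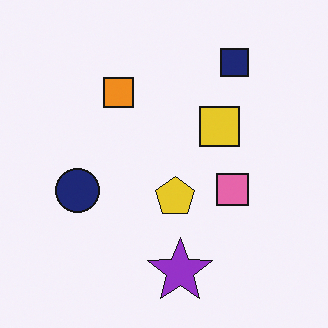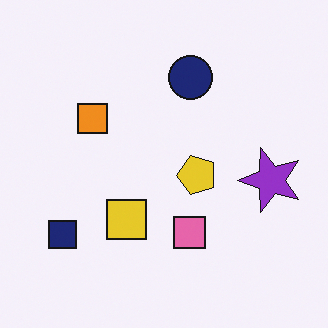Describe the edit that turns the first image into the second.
This is the original image transposed (reflected across the top-left ↔ bottom-right diagonal).

Shapes have swapped their row and column positions — what was in the top-right is now in the bottom-left — a diagonal reflection.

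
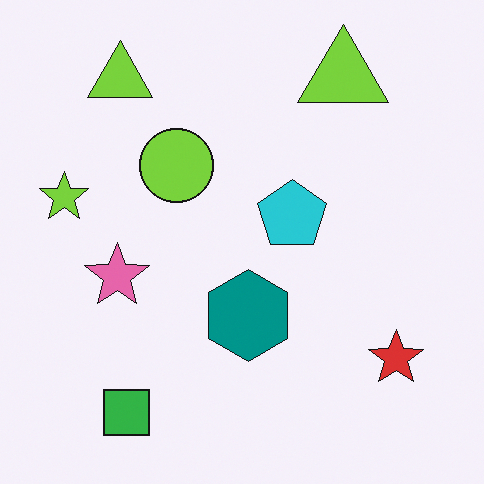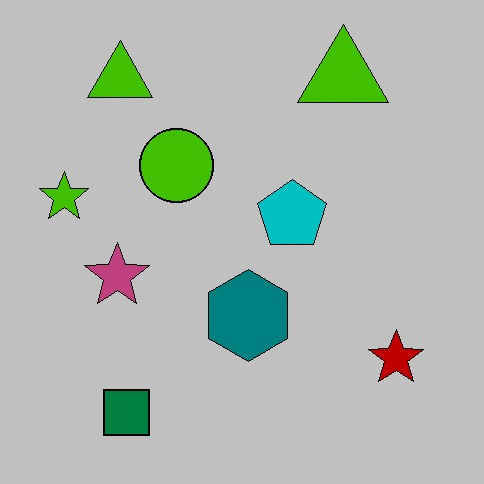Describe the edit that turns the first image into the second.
It was heavily posterized to just a handful of flat colors.

Each flat color has snapped to a coarser quantized level — most visibly, the near-white background has dropped to a flat grey.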